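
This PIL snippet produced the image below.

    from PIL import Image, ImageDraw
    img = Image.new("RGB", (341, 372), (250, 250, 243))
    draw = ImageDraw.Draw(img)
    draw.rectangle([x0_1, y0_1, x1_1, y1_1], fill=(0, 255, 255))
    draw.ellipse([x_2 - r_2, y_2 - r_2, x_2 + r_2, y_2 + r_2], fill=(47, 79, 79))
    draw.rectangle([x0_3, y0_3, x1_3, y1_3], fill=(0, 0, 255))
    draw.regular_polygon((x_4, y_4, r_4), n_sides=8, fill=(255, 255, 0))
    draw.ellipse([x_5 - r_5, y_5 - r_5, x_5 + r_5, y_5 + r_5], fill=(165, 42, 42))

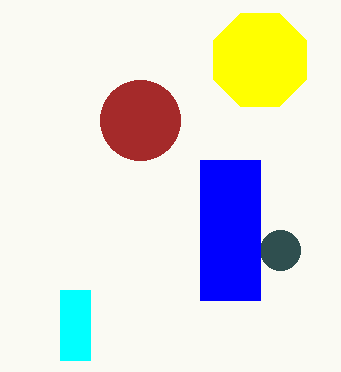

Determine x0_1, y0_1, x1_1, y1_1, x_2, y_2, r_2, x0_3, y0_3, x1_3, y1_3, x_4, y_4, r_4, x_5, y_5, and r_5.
x0_1 = 60; y0_1 = 290; x1_1 = 90; y1_1 = 360; x_2 = 280; y_2 = 250; r_2 = 20; x0_3 = 200; y0_3 = 160; x1_3 = 260; y1_3 = 300; x_4 = 260; y_4 = 60; r_4 = 50; x_5 = 140; y_5 = 120; r_5 = 40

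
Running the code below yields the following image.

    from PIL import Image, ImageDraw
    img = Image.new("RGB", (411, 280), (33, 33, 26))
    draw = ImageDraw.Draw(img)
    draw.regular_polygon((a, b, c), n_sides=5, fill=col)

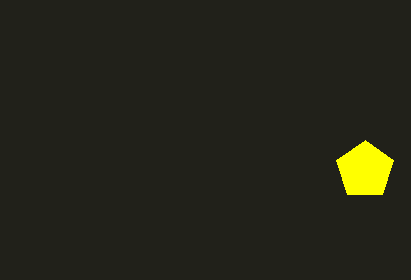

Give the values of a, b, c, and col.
a = 365
b = 170
c = 30
col = 'yellow'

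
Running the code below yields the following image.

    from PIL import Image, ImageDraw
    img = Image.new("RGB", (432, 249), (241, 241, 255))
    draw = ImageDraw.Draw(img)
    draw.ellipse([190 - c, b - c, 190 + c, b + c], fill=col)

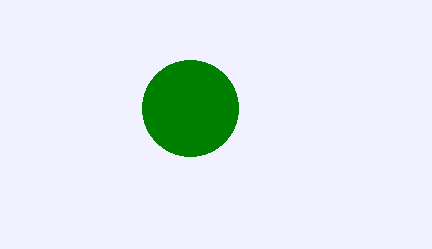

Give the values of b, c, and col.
b = 108; c = 48; col = 'green'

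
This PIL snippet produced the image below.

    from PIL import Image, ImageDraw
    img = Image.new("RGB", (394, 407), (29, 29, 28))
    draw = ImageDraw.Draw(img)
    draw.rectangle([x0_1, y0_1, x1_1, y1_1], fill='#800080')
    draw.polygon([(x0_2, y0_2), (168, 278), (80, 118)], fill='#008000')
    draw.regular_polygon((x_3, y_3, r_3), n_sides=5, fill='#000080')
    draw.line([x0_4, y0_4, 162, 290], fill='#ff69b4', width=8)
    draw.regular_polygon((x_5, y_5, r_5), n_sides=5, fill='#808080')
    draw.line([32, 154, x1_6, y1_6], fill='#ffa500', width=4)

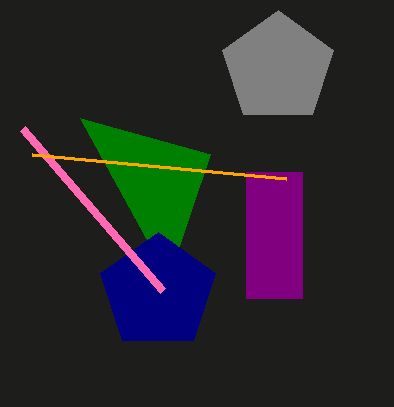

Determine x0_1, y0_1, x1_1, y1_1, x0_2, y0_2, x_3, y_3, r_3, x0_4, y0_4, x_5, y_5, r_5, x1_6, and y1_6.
x0_1 = 246; y0_1 = 172; x1_1 = 302; y1_1 = 298; x0_2 = 210; y0_2 = 154; x_3 = 158; y_3 = 292; r_3 = 60; x0_4 = 22; y0_4 = 128; x_5 = 278; y_5 = 68; r_5 = 58; x1_6 = 286; y1_6 = 178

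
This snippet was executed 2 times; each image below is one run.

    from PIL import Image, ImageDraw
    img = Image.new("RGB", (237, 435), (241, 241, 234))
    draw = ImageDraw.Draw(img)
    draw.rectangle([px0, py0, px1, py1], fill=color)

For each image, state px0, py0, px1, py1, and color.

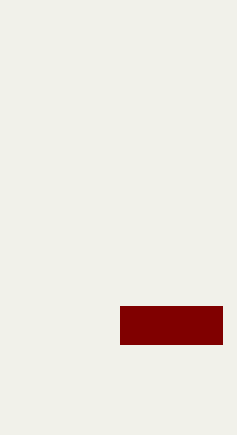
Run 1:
px0 = 120; py0 = 306; px1 = 222; py1 = 344; color = 'maroon'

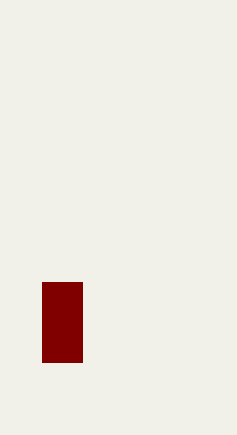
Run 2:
px0 = 42
py0 = 282
px1 = 82
py1 = 362
color = 'maroon'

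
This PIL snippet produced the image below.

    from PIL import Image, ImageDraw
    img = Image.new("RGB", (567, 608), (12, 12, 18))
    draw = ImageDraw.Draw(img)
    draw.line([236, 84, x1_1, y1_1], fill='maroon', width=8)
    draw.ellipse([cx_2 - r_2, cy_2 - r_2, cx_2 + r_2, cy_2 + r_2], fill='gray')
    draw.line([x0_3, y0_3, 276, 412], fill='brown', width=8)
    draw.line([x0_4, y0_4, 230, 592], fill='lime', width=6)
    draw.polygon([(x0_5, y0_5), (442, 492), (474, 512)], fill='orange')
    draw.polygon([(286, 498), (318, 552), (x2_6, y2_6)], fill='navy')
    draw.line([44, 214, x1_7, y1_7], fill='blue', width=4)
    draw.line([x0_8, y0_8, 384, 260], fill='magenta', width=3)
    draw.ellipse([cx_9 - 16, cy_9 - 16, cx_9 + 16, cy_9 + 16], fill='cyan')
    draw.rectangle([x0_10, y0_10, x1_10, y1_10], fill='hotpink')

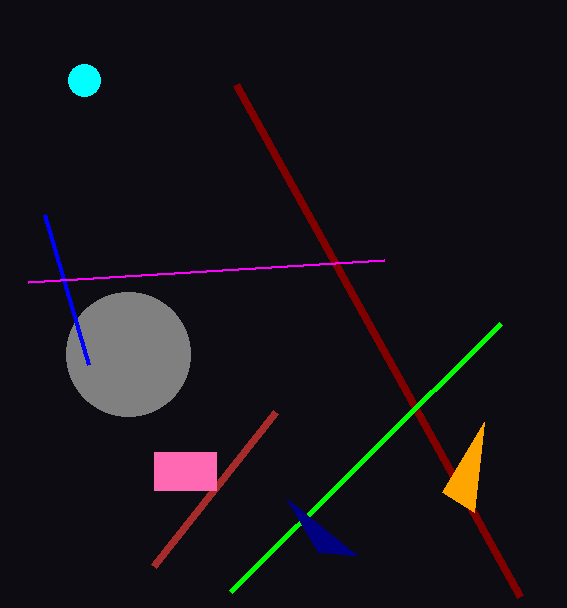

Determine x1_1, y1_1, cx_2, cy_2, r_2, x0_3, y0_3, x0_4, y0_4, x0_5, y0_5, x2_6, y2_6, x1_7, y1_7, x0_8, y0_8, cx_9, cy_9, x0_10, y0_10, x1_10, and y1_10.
x1_1 = 520
y1_1 = 596
cx_2 = 128
cy_2 = 354
r_2 = 62
x0_3 = 154
y0_3 = 566
x0_4 = 500
y0_4 = 324
x0_5 = 484
y0_5 = 422
x2_6 = 358
y2_6 = 556
x1_7 = 88
y1_7 = 364
x0_8 = 28
y0_8 = 282
cx_9 = 84
cy_9 = 80
x0_10 = 154
y0_10 = 452
x1_10 = 216
y1_10 = 490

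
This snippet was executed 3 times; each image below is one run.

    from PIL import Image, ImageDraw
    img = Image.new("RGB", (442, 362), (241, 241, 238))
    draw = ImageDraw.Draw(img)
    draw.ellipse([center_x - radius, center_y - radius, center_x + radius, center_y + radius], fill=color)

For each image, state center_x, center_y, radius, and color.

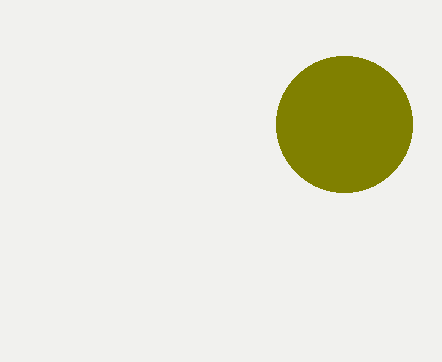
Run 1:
center_x = 344; center_y = 124; radius = 68; color = 'olive'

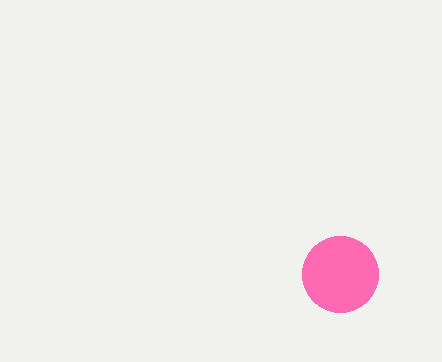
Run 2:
center_x = 340; center_y = 274; radius = 38; color = 'hotpink'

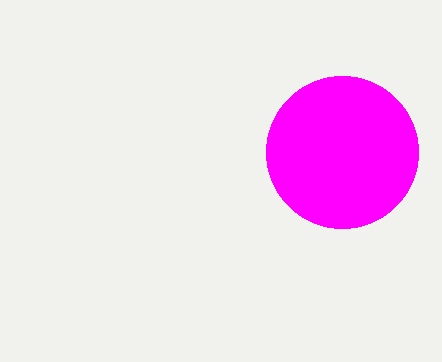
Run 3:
center_x = 342, center_y = 152, radius = 76, color = 'magenta'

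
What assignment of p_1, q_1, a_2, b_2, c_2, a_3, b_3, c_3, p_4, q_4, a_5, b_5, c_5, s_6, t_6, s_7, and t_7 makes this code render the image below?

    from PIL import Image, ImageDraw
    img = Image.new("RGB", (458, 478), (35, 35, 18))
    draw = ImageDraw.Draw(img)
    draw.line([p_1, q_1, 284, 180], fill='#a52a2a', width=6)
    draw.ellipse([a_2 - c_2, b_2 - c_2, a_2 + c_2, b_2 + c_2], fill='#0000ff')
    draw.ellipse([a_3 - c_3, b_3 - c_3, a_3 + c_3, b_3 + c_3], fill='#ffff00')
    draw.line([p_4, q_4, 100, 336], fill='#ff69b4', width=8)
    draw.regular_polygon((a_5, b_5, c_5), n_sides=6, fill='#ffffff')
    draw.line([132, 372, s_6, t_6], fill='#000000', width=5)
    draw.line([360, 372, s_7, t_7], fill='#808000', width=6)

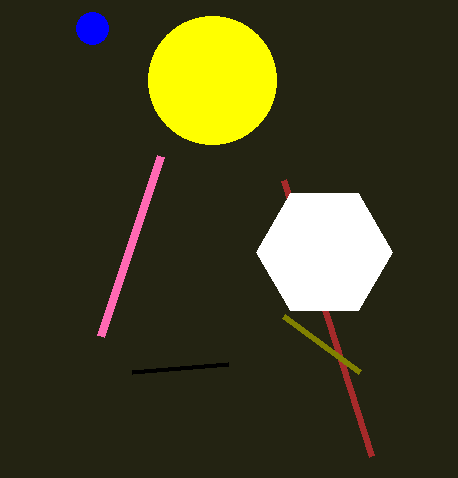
p_1 = 372
q_1 = 456
a_2 = 92
b_2 = 28
c_2 = 16
a_3 = 212
b_3 = 80
c_3 = 64
p_4 = 160
q_4 = 156
a_5 = 324
b_5 = 252
c_5 = 68
s_6 = 228
t_6 = 364
s_7 = 284
t_7 = 316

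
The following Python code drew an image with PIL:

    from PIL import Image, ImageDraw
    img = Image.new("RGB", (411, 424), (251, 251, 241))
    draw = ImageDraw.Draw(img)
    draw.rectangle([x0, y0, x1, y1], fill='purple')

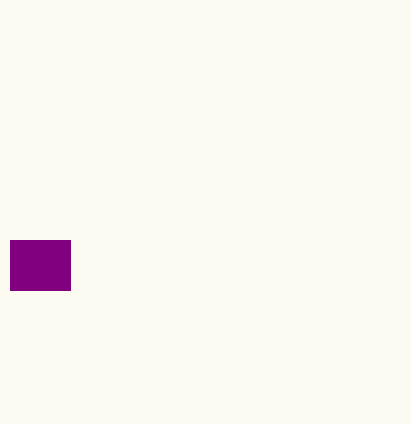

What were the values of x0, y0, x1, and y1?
x0 = 10; y0 = 240; x1 = 70; y1 = 290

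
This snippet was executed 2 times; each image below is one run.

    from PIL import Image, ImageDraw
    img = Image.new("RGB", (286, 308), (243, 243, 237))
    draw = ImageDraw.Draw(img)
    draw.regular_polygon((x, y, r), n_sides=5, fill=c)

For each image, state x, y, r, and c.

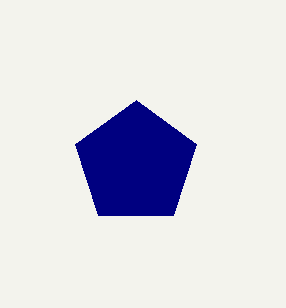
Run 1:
x = 136
y = 164
r = 64
c = 'navy'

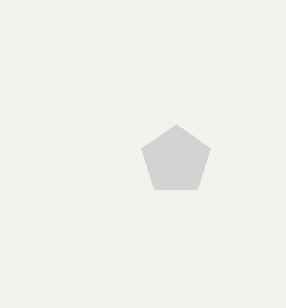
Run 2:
x = 176, y = 160, r = 36, c = 'lightgray'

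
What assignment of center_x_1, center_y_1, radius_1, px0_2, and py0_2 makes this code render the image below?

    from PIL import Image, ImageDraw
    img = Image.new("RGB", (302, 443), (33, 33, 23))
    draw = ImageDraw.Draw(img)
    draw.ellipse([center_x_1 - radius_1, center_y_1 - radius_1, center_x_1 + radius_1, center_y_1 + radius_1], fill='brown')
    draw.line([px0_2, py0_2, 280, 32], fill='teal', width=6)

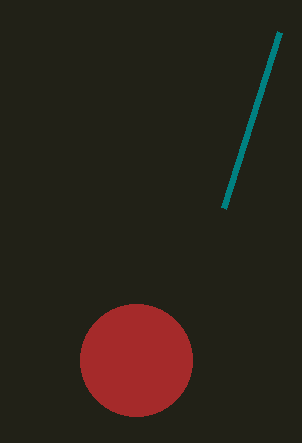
center_x_1 = 136; center_y_1 = 360; radius_1 = 56; px0_2 = 224; py0_2 = 208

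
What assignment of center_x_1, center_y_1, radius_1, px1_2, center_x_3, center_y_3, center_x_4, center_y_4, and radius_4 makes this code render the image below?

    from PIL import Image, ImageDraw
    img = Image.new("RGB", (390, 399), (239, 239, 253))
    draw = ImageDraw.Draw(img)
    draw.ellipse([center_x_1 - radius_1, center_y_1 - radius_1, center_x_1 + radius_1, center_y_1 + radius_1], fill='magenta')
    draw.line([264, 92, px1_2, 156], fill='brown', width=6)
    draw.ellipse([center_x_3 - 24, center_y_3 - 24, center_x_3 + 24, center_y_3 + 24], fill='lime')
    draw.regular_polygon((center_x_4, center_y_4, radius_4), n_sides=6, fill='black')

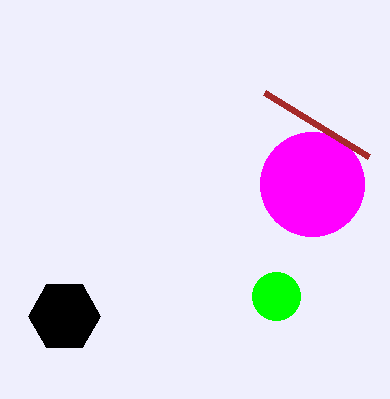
center_x_1 = 312; center_y_1 = 184; radius_1 = 52; px1_2 = 368; center_x_3 = 276; center_y_3 = 296; center_x_4 = 64; center_y_4 = 316; radius_4 = 36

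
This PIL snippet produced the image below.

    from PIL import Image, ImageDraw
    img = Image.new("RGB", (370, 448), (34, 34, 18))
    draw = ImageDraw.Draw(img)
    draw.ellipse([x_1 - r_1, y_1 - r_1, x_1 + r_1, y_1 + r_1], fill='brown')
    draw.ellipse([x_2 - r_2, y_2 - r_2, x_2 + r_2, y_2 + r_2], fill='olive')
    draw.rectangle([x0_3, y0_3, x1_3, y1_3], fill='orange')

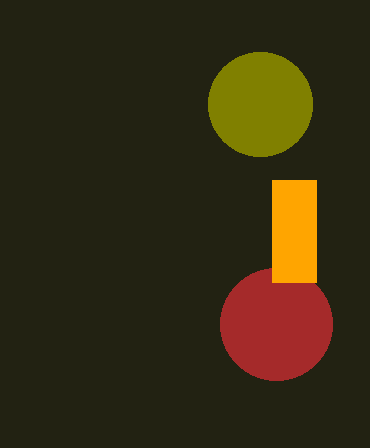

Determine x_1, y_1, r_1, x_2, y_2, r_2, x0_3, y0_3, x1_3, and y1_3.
x_1 = 276; y_1 = 324; r_1 = 56; x_2 = 260; y_2 = 104; r_2 = 52; x0_3 = 272; y0_3 = 180; x1_3 = 316; y1_3 = 282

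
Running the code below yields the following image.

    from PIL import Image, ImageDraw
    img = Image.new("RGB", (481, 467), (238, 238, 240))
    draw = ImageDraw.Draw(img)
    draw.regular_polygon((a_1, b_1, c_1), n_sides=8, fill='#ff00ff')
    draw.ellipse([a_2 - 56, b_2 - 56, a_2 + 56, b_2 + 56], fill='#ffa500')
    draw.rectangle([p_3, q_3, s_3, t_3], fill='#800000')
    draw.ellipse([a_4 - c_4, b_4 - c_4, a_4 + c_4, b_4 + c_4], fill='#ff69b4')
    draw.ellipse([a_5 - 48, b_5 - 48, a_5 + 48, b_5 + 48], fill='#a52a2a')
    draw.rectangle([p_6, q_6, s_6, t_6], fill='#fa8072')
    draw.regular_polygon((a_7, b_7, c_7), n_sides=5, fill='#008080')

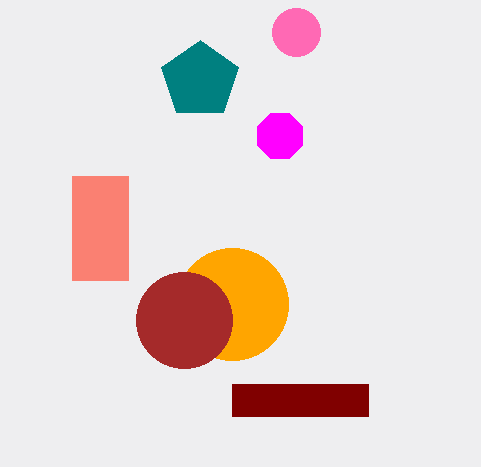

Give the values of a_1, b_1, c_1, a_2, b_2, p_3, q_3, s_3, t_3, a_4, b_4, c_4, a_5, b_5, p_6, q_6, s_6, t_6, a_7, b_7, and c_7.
a_1 = 280, b_1 = 136, c_1 = 24, a_2 = 232, b_2 = 304, p_3 = 232, q_3 = 384, s_3 = 368, t_3 = 416, a_4 = 296, b_4 = 32, c_4 = 24, a_5 = 184, b_5 = 320, p_6 = 72, q_6 = 176, s_6 = 128, t_6 = 280, a_7 = 200, b_7 = 80, c_7 = 40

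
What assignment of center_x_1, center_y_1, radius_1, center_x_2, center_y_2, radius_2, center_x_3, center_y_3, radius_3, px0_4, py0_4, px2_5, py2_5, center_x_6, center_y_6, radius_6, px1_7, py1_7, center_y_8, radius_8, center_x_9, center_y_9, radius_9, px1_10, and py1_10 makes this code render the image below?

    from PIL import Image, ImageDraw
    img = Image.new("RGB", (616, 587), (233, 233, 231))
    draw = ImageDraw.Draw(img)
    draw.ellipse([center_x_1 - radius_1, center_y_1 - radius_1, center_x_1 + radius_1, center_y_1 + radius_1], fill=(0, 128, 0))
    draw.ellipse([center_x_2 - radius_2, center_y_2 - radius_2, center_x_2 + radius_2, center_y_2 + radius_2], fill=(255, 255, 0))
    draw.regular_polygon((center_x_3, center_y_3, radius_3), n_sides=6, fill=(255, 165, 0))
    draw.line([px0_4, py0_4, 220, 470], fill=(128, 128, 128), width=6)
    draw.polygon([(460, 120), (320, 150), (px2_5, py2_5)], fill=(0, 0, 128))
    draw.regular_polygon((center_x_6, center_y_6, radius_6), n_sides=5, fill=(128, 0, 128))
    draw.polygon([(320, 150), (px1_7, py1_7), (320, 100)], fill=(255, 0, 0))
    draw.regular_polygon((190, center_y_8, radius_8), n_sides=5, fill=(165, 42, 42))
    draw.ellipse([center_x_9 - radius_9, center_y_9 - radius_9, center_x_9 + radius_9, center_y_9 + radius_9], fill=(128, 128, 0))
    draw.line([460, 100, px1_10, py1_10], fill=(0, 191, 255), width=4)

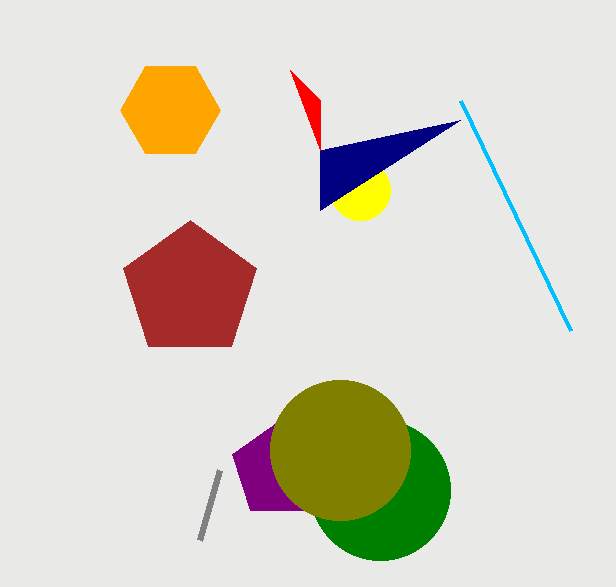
center_x_1 = 380; center_y_1 = 490; radius_1 = 70; center_x_2 = 360; center_y_2 = 190; radius_2 = 30; center_x_3 = 170; center_y_3 = 110; radius_3 = 50; px0_4 = 200; py0_4 = 540; px2_5 = 320; py2_5 = 210; center_x_6 = 280; center_y_6 = 470; radius_6 = 50; px1_7 = 290; py1_7 = 70; center_y_8 = 290; radius_8 = 70; center_x_9 = 340; center_y_9 = 450; radius_9 = 70; px1_10 = 570; py1_10 = 330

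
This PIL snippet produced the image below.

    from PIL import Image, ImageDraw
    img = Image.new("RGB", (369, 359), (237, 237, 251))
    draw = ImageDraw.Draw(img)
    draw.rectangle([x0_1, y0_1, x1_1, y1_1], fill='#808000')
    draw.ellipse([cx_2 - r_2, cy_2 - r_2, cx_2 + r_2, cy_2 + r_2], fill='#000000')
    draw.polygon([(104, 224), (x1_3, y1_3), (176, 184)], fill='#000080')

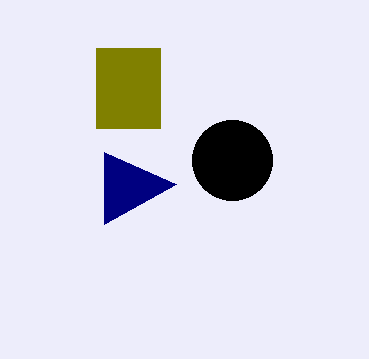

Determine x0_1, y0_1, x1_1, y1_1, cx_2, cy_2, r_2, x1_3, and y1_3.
x0_1 = 96, y0_1 = 48, x1_1 = 160, y1_1 = 128, cx_2 = 232, cy_2 = 160, r_2 = 40, x1_3 = 104, y1_3 = 152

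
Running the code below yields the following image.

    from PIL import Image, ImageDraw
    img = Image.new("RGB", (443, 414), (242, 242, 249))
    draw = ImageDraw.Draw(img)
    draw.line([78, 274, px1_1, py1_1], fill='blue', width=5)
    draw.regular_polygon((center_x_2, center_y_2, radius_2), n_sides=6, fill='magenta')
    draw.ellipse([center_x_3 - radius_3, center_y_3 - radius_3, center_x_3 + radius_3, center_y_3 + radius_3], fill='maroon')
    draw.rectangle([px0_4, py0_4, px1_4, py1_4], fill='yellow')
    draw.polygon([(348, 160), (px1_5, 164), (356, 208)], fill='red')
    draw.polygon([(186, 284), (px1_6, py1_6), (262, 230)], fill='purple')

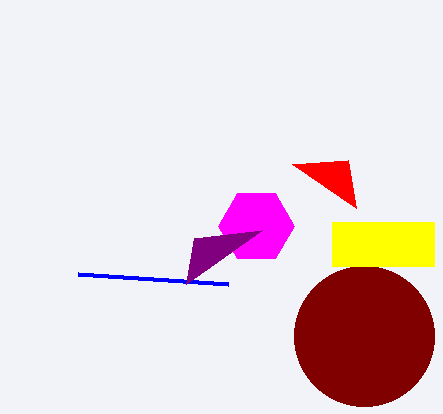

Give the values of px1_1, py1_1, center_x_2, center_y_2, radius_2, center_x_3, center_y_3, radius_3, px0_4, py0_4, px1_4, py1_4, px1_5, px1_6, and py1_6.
px1_1 = 228; py1_1 = 284; center_x_2 = 256; center_y_2 = 226; radius_2 = 38; center_x_3 = 364; center_y_3 = 336; radius_3 = 70; px0_4 = 332; py0_4 = 222; px1_4 = 434; py1_4 = 266; px1_5 = 292; px1_6 = 194; py1_6 = 238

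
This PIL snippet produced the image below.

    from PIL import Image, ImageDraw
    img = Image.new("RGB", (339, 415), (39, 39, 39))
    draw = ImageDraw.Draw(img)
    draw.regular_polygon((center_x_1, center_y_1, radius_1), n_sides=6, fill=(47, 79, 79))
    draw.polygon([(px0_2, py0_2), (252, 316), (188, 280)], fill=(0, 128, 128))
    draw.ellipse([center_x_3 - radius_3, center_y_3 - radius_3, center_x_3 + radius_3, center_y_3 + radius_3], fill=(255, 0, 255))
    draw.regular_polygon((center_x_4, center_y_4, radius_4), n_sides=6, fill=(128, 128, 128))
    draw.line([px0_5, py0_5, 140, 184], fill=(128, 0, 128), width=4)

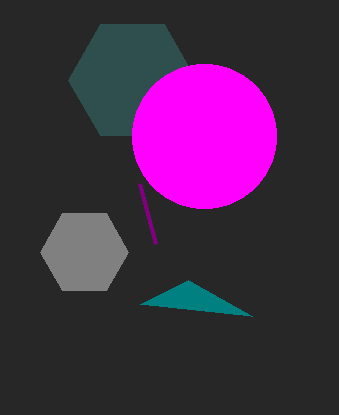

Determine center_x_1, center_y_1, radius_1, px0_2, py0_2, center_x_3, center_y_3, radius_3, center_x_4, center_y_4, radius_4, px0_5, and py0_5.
center_x_1 = 132
center_y_1 = 80
radius_1 = 64
px0_2 = 140
py0_2 = 304
center_x_3 = 204
center_y_3 = 136
radius_3 = 72
center_x_4 = 84
center_y_4 = 252
radius_4 = 44
px0_5 = 156
py0_5 = 244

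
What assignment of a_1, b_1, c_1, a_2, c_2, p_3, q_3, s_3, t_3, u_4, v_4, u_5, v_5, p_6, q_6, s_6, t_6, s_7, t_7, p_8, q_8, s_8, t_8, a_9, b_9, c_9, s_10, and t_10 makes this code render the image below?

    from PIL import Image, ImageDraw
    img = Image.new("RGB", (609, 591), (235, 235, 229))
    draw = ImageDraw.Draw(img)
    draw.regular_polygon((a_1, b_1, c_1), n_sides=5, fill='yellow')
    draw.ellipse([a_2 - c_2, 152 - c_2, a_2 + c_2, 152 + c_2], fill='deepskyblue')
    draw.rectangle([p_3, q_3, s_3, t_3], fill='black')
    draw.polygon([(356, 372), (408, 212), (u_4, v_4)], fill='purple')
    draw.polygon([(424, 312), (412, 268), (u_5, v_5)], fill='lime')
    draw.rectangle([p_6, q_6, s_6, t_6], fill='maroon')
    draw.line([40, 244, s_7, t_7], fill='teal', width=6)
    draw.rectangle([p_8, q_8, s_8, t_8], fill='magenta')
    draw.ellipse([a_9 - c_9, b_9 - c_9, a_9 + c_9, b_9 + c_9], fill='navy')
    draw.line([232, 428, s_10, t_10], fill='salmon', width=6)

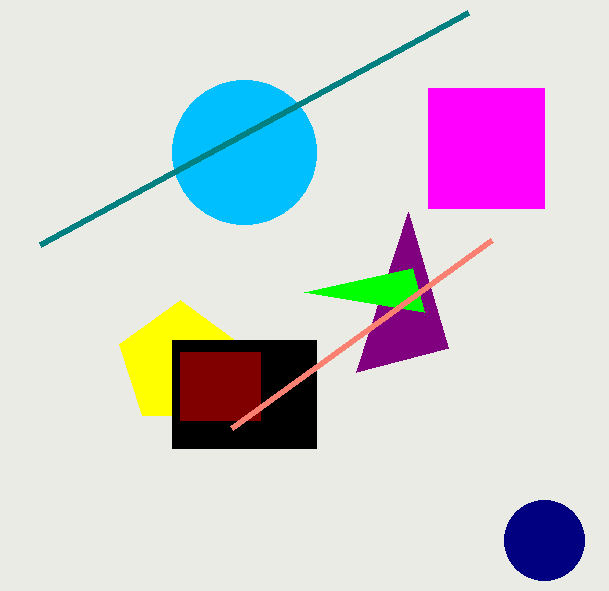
a_1 = 180; b_1 = 364; c_1 = 64; a_2 = 244; c_2 = 72; p_3 = 172; q_3 = 340; s_3 = 316; t_3 = 448; u_4 = 448; v_4 = 348; u_5 = 304; v_5 = 292; p_6 = 180; q_6 = 352; s_6 = 260; t_6 = 420; s_7 = 468; t_7 = 12; p_8 = 428; q_8 = 88; s_8 = 544; t_8 = 208; a_9 = 544; b_9 = 540; c_9 = 40; s_10 = 492; t_10 = 240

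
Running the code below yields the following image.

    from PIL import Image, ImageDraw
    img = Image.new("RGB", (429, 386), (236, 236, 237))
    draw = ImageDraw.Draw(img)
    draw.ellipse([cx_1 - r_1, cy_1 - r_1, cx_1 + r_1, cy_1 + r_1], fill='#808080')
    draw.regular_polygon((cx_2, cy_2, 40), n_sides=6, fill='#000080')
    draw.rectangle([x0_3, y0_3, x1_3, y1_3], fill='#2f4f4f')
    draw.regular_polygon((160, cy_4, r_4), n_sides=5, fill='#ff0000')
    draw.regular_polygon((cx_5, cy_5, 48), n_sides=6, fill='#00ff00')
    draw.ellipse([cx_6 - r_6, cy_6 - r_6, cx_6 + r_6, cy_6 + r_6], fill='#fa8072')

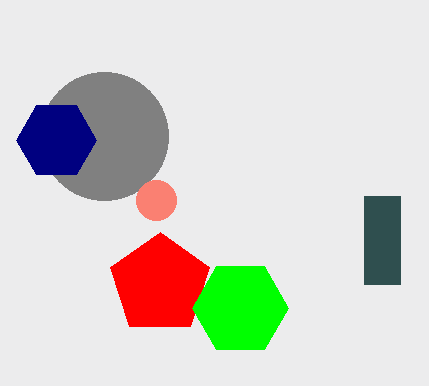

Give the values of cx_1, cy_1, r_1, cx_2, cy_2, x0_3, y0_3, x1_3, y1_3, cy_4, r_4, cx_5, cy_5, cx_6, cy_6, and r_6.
cx_1 = 104, cy_1 = 136, r_1 = 64, cx_2 = 56, cy_2 = 140, x0_3 = 364, y0_3 = 196, x1_3 = 400, y1_3 = 284, cy_4 = 284, r_4 = 52, cx_5 = 240, cy_5 = 308, cx_6 = 156, cy_6 = 200, r_6 = 20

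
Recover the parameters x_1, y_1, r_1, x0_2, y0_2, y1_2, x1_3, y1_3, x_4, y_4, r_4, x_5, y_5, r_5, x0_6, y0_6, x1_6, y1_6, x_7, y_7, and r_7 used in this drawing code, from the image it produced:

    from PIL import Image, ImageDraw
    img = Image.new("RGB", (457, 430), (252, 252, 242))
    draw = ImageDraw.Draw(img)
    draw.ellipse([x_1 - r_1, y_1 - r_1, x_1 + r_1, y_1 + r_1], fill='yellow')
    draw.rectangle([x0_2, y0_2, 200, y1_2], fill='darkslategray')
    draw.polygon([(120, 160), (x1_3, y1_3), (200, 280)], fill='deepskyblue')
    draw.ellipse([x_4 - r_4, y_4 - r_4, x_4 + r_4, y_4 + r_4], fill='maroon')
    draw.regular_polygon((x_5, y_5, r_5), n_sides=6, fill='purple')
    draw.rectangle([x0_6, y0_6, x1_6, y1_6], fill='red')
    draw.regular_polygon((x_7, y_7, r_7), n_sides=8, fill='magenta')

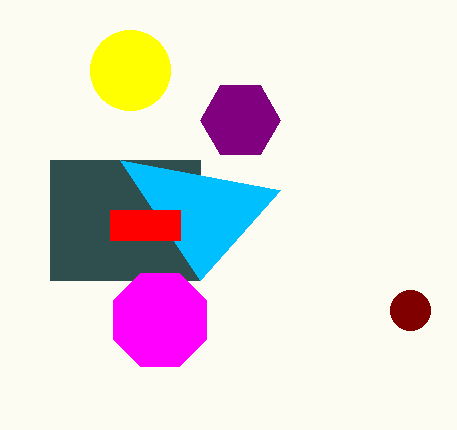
x_1 = 130, y_1 = 70, r_1 = 40, x0_2 = 50, y0_2 = 160, y1_2 = 280, x1_3 = 280, y1_3 = 190, x_4 = 410, y_4 = 310, r_4 = 20, x_5 = 240, y_5 = 120, r_5 = 40, x0_6 = 110, y0_6 = 210, x1_6 = 180, y1_6 = 240, x_7 = 160, y_7 = 320, r_7 = 50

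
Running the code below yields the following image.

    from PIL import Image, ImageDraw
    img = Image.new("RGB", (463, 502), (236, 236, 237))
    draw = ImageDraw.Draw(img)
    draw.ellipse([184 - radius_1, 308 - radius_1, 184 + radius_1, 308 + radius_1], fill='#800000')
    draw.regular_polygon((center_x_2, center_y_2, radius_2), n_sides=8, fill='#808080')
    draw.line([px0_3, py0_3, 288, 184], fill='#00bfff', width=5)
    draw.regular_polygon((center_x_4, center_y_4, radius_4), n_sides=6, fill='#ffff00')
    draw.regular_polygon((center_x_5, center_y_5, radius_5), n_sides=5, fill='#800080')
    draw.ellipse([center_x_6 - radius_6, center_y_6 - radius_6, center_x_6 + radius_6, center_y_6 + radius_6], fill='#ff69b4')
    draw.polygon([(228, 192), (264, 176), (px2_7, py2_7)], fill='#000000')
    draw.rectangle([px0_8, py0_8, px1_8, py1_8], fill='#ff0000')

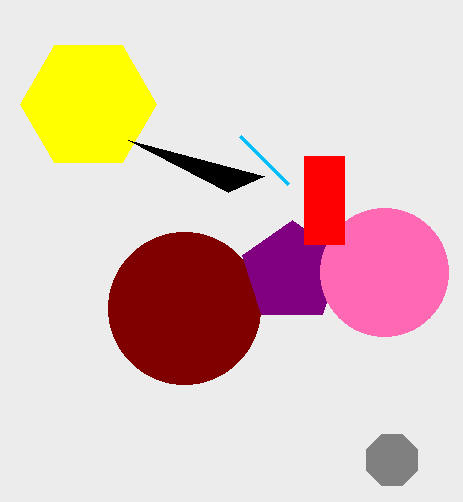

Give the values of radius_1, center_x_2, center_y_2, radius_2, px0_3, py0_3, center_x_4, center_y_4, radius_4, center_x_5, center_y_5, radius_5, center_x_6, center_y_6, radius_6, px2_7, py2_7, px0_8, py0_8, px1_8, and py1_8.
radius_1 = 76; center_x_2 = 392; center_y_2 = 460; radius_2 = 28; px0_3 = 240; py0_3 = 136; center_x_4 = 88; center_y_4 = 104; radius_4 = 68; center_x_5 = 292; center_y_5 = 272; radius_5 = 52; center_x_6 = 384; center_y_6 = 272; radius_6 = 64; px2_7 = 128; py2_7 = 140; px0_8 = 304; py0_8 = 156; px1_8 = 344; py1_8 = 244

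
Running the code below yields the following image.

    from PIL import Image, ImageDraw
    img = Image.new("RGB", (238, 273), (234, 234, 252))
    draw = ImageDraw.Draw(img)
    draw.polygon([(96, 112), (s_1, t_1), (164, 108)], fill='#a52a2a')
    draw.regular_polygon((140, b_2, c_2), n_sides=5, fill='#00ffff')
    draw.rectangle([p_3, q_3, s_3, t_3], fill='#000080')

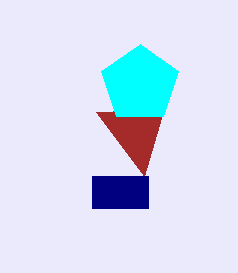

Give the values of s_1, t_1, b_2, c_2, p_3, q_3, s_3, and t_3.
s_1 = 144, t_1 = 176, b_2 = 84, c_2 = 40, p_3 = 92, q_3 = 176, s_3 = 148, t_3 = 208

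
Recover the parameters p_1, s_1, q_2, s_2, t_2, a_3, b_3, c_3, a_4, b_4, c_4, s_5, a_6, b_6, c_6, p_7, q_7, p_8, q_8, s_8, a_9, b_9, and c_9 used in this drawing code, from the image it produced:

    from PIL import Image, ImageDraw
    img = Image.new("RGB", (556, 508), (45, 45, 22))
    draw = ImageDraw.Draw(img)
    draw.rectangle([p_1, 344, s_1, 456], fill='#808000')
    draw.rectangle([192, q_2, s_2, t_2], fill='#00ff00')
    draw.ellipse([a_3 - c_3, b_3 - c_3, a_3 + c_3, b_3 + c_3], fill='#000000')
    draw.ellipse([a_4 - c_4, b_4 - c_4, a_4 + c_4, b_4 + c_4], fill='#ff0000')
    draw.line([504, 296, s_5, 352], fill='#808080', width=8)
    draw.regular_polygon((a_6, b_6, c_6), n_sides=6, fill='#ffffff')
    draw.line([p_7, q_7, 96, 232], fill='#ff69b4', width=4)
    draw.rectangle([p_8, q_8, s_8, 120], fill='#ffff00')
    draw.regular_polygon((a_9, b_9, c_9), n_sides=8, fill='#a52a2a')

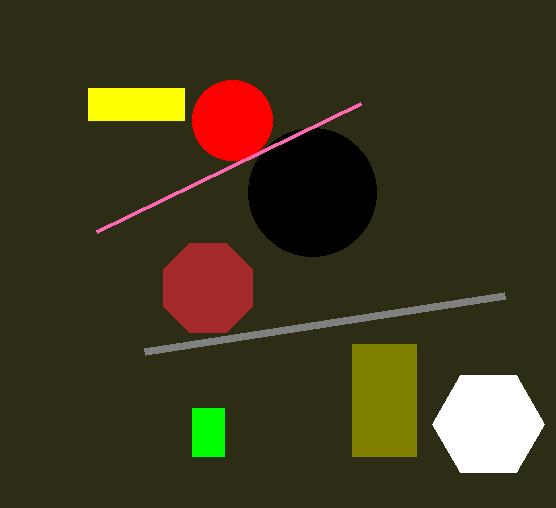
p_1 = 352
s_1 = 416
q_2 = 408
s_2 = 224
t_2 = 456
a_3 = 312
b_3 = 192
c_3 = 64
a_4 = 232
b_4 = 120
c_4 = 40
s_5 = 144
a_6 = 488
b_6 = 424
c_6 = 56
p_7 = 360
q_7 = 104
p_8 = 88
q_8 = 88
s_8 = 184
a_9 = 208
b_9 = 288
c_9 = 48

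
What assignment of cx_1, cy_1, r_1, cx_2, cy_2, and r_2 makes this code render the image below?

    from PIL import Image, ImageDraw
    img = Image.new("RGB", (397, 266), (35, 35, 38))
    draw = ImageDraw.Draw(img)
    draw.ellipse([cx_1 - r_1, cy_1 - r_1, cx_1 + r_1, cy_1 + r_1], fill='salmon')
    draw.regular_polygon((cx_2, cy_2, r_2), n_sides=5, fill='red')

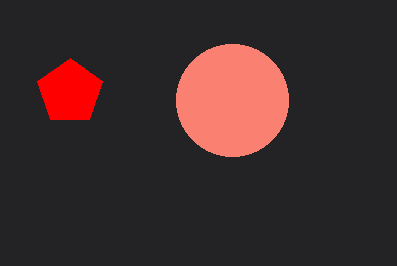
cx_1 = 232, cy_1 = 100, r_1 = 56, cx_2 = 70, cy_2 = 92, r_2 = 34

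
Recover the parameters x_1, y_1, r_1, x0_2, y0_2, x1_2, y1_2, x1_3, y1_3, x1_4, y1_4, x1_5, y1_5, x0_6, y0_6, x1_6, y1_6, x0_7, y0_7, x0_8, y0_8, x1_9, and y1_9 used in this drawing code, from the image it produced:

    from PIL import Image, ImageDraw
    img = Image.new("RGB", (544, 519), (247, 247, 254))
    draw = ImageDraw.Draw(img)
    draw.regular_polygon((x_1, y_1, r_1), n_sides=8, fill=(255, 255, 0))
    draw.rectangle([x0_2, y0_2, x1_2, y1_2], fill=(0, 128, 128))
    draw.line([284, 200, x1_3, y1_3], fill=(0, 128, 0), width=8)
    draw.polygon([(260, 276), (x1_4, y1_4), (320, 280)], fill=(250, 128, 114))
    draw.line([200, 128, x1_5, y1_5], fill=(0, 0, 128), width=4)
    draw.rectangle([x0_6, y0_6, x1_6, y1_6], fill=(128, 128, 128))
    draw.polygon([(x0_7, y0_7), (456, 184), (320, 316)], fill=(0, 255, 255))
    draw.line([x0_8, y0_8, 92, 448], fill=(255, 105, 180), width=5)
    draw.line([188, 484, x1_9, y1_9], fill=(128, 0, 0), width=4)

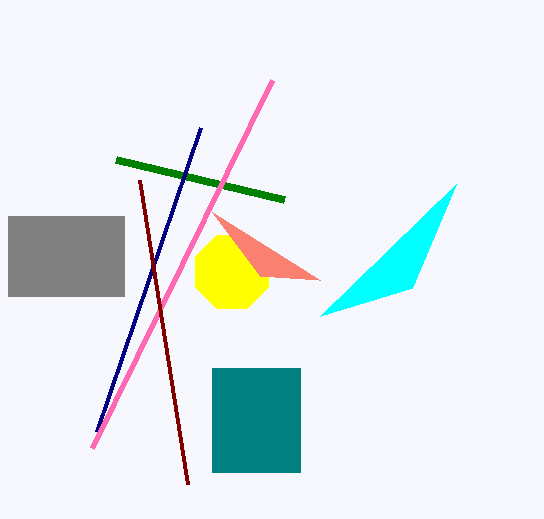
x_1 = 232, y_1 = 272, r_1 = 40, x0_2 = 212, y0_2 = 368, x1_2 = 300, y1_2 = 472, x1_3 = 116, y1_3 = 160, x1_4 = 212, y1_4 = 212, x1_5 = 96, y1_5 = 432, x0_6 = 8, y0_6 = 216, x1_6 = 124, y1_6 = 296, x0_7 = 412, y0_7 = 288, x0_8 = 272, y0_8 = 80, x1_9 = 140, y1_9 = 180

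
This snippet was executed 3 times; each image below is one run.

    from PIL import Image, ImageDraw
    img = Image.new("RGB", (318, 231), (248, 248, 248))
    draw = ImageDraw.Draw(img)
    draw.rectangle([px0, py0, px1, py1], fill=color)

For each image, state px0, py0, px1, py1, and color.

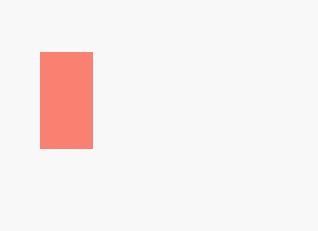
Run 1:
px0 = 40
py0 = 52
px1 = 92
py1 = 148
color = 'salmon'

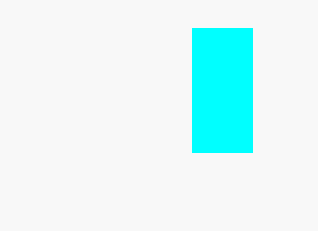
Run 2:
px0 = 192; py0 = 28; px1 = 252; py1 = 152; color = 'cyan'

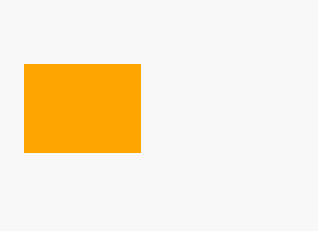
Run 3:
px0 = 24; py0 = 64; px1 = 140; py1 = 152; color = 'orange'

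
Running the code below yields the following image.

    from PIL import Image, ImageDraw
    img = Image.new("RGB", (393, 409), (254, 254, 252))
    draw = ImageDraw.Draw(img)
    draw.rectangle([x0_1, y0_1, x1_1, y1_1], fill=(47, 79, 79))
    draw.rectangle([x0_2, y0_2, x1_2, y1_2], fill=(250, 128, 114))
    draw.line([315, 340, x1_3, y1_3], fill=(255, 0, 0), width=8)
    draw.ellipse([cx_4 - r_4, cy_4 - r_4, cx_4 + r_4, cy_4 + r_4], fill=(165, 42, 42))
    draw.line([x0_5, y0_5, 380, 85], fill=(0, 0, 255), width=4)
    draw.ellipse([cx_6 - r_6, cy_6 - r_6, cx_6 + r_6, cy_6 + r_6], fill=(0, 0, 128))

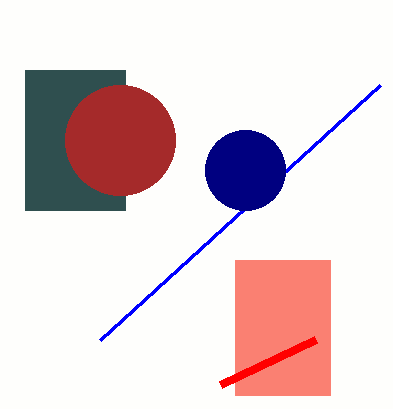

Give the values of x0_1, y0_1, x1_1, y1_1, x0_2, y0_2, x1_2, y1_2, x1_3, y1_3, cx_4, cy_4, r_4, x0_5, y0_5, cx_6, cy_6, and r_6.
x0_1 = 25
y0_1 = 70
x1_1 = 125
y1_1 = 210
x0_2 = 235
y0_2 = 260
x1_2 = 330
y1_2 = 395
x1_3 = 220
y1_3 = 385
cx_4 = 120
cy_4 = 140
r_4 = 55
x0_5 = 100
y0_5 = 340
cx_6 = 245
cy_6 = 170
r_6 = 40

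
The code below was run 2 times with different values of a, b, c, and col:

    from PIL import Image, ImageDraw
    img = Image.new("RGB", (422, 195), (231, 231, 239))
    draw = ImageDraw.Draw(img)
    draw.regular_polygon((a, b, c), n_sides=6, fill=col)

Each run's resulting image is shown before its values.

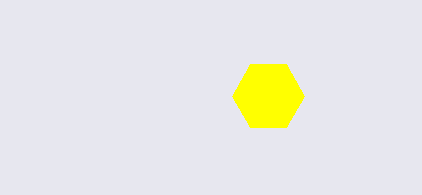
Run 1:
a = 268; b = 96; c = 36; col = 'yellow'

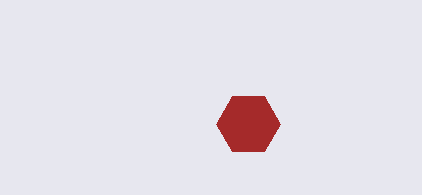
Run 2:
a = 248
b = 124
c = 32
col = 'brown'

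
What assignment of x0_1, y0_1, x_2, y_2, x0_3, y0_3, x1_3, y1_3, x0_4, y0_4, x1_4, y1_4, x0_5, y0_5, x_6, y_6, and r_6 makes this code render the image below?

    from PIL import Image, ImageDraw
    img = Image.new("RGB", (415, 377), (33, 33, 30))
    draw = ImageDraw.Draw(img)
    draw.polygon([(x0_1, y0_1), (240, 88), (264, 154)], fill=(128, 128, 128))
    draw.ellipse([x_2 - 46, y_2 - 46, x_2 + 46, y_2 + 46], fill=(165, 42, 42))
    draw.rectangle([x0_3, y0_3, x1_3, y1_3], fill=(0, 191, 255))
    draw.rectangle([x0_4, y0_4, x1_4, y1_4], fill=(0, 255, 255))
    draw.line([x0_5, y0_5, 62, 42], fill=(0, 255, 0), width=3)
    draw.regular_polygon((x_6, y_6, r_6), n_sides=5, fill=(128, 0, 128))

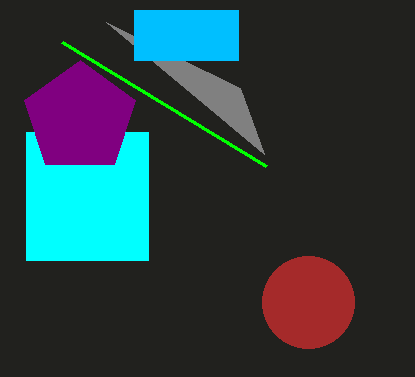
x0_1 = 106
y0_1 = 22
x_2 = 308
y_2 = 302
x0_3 = 134
y0_3 = 10
x1_3 = 238
y1_3 = 60
x0_4 = 26
y0_4 = 132
x1_4 = 148
y1_4 = 260
x0_5 = 266
y0_5 = 166
x_6 = 80
y_6 = 118
r_6 = 58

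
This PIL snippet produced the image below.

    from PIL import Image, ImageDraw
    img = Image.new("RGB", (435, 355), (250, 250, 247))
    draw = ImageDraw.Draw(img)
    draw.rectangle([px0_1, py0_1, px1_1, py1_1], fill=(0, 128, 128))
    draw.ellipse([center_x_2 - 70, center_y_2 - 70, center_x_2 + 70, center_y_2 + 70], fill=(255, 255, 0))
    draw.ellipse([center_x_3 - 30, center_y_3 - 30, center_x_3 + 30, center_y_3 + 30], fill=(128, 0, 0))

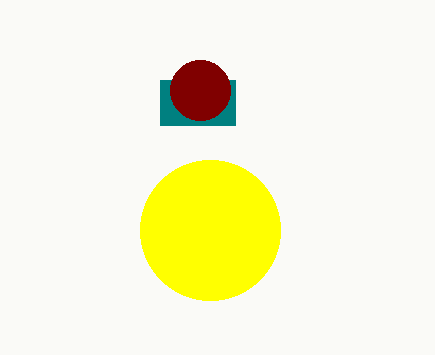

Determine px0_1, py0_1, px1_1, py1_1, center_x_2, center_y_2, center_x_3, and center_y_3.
px0_1 = 160
py0_1 = 80
px1_1 = 235
py1_1 = 125
center_x_2 = 210
center_y_2 = 230
center_x_3 = 200
center_y_3 = 90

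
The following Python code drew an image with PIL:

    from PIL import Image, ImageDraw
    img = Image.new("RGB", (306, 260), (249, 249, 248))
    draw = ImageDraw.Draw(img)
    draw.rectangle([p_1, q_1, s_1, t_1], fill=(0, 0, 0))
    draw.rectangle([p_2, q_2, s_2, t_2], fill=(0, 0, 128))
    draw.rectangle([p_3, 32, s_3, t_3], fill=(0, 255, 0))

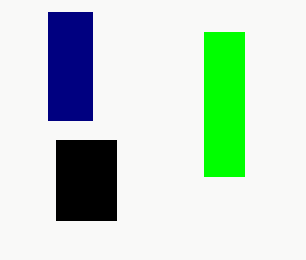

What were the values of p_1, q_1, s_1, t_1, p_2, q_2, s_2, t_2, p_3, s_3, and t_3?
p_1 = 56; q_1 = 140; s_1 = 116; t_1 = 220; p_2 = 48; q_2 = 12; s_2 = 92; t_2 = 120; p_3 = 204; s_3 = 244; t_3 = 176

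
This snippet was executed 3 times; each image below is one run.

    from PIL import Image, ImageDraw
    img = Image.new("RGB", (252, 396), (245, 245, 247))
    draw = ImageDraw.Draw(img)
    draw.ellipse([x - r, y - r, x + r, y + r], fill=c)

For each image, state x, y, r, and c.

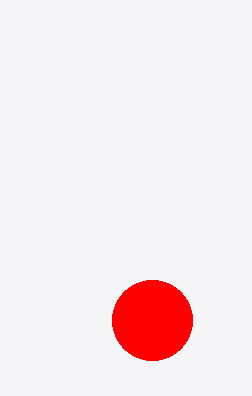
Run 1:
x = 152; y = 320; r = 40; c = 'red'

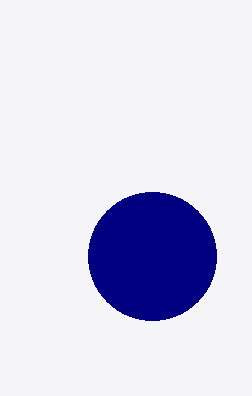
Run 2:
x = 152, y = 256, r = 64, c = 'navy'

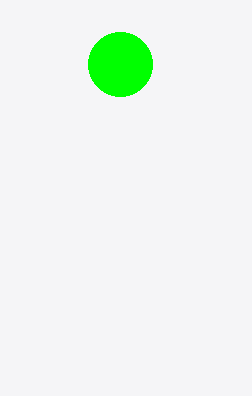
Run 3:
x = 120; y = 64; r = 32; c = 'lime'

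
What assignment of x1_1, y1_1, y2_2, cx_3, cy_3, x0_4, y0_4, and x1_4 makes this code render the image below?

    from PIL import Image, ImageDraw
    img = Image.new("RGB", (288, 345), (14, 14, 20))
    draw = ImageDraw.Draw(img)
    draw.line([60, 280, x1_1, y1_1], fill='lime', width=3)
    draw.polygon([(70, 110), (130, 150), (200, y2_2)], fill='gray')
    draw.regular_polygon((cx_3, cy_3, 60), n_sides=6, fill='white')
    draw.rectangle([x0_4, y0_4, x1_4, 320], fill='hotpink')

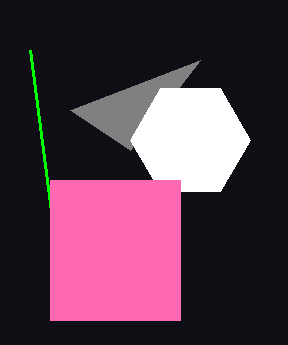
x1_1 = 30, y1_1 = 50, y2_2 = 60, cx_3 = 190, cy_3 = 140, x0_4 = 50, y0_4 = 180, x1_4 = 180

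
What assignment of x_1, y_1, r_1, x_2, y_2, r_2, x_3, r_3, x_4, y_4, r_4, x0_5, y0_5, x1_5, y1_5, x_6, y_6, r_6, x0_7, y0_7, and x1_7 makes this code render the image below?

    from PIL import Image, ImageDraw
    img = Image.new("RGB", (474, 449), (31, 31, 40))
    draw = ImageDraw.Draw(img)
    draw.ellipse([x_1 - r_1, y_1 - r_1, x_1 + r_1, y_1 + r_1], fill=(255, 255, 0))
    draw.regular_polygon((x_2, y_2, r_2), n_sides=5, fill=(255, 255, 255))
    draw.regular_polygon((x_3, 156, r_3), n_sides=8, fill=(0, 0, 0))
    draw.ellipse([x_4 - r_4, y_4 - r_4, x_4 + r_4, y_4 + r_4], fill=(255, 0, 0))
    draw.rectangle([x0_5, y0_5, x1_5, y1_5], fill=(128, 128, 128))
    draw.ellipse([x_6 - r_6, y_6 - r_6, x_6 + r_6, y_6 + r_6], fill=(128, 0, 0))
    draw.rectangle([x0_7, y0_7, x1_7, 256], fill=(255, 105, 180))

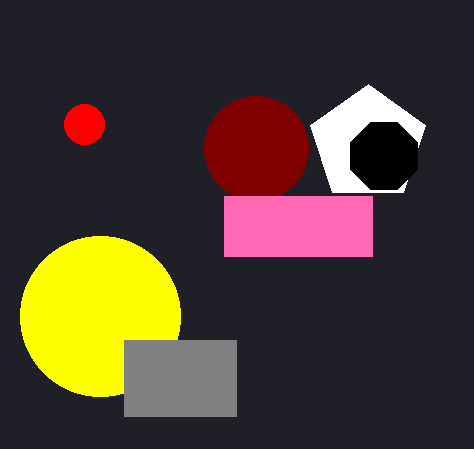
x_1 = 100
y_1 = 316
r_1 = 80
x_2 = 368
y_2 = 144
r_2 = 60
x_3 = 384
r_3 = 36
x_4 = 84
y_4 = 124
r_4 = 20
x0_5 = 124
y0_5 = 340
x1_5 = 236
y1_5 = 416
x_6 = 256
y_6 = 148
r_6 = 52
x0_7 = 224
y0_7 = 196
x1_7 = 372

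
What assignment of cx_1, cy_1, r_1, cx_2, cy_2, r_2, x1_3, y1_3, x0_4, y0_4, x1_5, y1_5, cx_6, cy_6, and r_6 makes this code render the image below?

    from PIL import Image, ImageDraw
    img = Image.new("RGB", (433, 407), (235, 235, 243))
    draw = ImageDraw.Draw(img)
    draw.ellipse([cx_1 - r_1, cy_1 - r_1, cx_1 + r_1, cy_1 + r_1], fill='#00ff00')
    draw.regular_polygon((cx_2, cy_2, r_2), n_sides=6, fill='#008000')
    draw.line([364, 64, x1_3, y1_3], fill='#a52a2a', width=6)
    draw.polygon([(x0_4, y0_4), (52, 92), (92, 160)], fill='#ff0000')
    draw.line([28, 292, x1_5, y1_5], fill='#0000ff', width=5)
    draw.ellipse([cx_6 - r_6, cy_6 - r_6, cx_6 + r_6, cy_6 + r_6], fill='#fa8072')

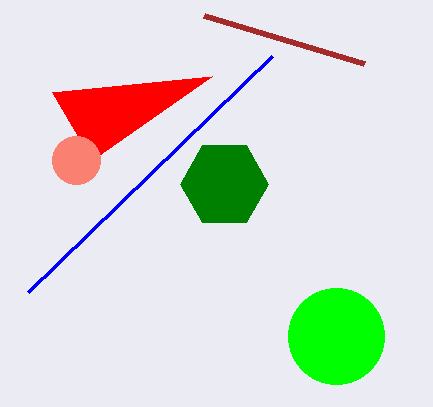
cx_1 = 336; cy_1 = 336; r_1 = 48; cx_2 = 224; cy_2 = 184; r_2 = 44; x1_3 = 204; y1_3 = 16; x0_4 = 212; y0_4 = 76; x1_5 = 272; y1_5 = 56; cx_6 = 76; cy_6 = 160; r_6 = 24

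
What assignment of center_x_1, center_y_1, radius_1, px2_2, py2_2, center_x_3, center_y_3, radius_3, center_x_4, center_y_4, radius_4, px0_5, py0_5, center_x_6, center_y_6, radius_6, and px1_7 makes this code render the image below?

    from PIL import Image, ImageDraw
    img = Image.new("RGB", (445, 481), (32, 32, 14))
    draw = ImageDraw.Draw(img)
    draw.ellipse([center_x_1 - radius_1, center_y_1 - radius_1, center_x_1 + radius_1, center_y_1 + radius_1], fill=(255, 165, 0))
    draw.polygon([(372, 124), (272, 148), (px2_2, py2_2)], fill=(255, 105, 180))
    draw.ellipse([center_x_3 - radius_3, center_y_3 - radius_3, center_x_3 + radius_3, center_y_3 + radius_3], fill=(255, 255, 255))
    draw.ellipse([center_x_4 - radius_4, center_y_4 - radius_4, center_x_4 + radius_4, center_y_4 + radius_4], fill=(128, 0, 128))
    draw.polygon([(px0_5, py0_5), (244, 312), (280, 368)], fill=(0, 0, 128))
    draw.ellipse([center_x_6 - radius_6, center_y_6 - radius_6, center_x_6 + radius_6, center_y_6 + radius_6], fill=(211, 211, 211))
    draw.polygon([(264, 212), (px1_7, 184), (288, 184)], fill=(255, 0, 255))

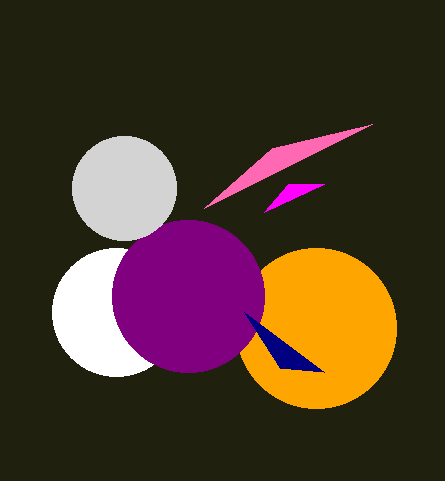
center_x_1 = 316, center_y_1 = 328, radius_1 = 80, px2_2 = 204, py2_2 = 208, center_x_3 = 116, center_y_3 = 312, radius_3 = 64, center_x_4 = 188, center_y_4 = 296, radius_4 = 76, px0_5 = 324, py0_5 = 372, center_x_6 = 124, center_y_6 = 188, radius_6 = 52, px1_7 = 324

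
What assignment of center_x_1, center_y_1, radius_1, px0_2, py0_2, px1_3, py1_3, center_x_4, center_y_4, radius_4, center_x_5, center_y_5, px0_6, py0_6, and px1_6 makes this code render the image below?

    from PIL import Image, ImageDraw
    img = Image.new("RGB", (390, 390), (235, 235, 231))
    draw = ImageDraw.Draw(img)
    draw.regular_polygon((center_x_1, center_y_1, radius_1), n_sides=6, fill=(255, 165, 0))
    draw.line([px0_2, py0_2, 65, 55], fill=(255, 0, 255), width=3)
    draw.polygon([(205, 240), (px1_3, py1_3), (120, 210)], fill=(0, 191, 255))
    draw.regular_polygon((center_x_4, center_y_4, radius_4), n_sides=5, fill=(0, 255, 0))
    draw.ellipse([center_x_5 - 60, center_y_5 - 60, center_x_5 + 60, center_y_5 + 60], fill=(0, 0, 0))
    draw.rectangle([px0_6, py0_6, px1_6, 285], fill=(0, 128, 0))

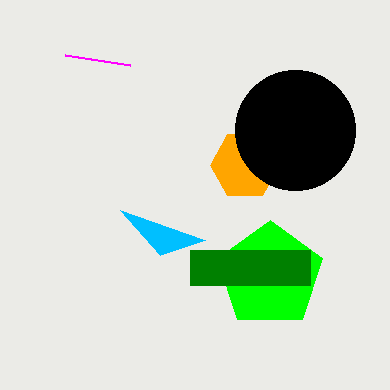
center_x_1 = 245
center_y_1 = 165
radius_1 = 35
px0_2 = 130
py0_2 = 65
px1_3 = 160
py1_3 = 255
center_x_4 = 270
center_y_4 = 275
radius_4 = 55
center_x_5 = 295
center_y_5 = 130
px0_6 = 190
py0_6 = 250
px1_6 = 310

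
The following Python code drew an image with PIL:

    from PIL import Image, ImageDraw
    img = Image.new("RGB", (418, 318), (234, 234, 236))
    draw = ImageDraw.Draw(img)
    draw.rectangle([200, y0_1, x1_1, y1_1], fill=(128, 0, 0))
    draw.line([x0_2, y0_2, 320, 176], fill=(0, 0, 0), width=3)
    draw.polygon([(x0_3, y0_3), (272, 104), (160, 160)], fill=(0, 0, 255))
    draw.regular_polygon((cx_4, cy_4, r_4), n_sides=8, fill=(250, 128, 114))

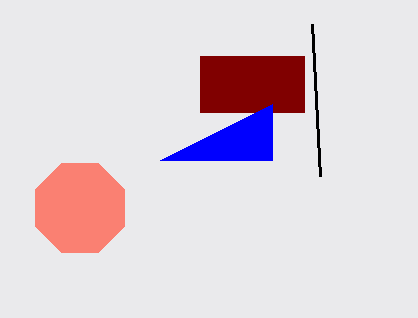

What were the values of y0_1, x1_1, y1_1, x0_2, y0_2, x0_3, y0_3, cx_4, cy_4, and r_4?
y0_1 = 56
x1_1 = 304
y1_1 = 112
x0_2 = 312
y0_2 = 24
x0_3 = 272
y0_3 = 160
cx_4 = 80
cy_4 = 208
r_4 = 48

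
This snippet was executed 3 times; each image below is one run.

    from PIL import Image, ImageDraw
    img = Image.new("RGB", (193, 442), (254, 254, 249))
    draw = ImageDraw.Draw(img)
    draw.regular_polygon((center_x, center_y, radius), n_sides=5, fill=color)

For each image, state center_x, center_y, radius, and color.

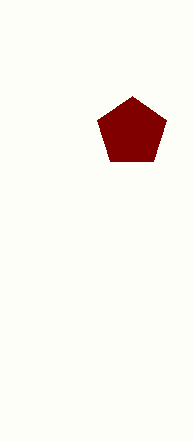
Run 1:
center_x = 132; center_y = 132; radius = 36; color = 'maroon'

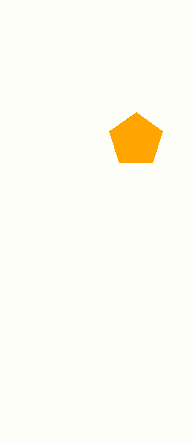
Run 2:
center_x = 136; center_y = 140; radius = 28; color = 'orange'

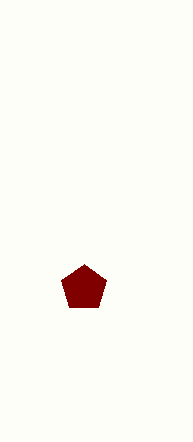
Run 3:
center_x = 84
center_y = 288
radius = 24
color = 'maroon'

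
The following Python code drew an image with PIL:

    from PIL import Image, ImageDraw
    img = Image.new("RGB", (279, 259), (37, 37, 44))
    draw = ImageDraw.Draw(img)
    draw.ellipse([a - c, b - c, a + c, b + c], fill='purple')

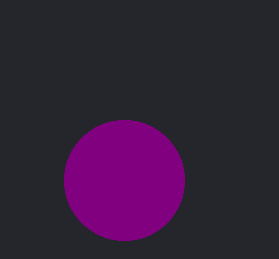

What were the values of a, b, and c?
a = 124; b = 180; c = 60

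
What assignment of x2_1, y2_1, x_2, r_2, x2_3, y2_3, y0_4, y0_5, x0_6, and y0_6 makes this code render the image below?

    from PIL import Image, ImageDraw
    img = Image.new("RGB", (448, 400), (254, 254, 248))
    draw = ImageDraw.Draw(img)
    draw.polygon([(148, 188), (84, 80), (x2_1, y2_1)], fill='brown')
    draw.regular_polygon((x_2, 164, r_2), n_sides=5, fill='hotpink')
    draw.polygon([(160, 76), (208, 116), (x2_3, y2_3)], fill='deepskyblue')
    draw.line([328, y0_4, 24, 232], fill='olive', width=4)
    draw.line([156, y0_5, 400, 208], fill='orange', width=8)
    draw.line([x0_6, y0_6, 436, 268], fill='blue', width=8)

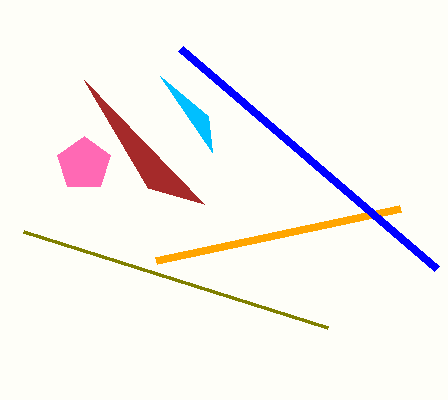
x2_1 = 204, y2_1 = 204, x_2 = 84, r_2 = 28, x2_3 = 212, y2_3 = 152, y0_4 = 328, y0_5 = 260, x0_6 = 180, y0_6 = 48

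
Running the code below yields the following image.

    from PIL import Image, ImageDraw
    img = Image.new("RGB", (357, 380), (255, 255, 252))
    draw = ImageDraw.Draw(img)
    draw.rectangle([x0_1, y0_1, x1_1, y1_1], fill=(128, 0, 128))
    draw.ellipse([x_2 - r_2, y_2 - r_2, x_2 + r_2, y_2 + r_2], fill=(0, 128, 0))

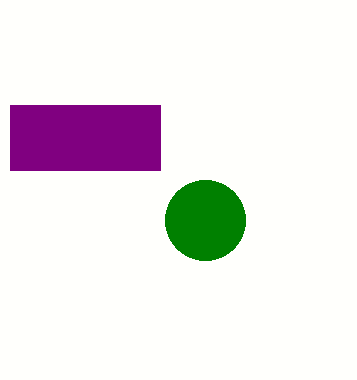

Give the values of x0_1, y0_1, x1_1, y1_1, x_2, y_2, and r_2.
x0_1 = 10
y0_1 = 105
x1_1 = 160
y1_1 = 170
x_2 = 205
y_2 = 220
r_2 = 40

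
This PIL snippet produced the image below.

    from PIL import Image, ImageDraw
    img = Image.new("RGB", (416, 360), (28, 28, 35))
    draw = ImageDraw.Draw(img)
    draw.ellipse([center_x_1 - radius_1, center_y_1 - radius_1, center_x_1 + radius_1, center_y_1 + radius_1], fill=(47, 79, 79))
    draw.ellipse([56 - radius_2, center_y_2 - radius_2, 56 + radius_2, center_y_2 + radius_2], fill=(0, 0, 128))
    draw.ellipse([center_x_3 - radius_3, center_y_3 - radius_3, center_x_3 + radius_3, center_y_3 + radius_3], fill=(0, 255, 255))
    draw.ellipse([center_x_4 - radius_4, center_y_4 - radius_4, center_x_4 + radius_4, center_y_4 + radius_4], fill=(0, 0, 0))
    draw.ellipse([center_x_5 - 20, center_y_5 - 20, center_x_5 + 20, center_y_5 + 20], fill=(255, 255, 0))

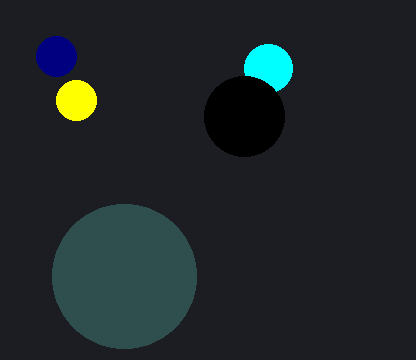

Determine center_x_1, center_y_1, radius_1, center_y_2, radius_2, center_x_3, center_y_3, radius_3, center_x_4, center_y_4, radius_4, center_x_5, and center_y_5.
center_x_1 = 124, center_y_1 = 276, radius_1 = 72, center_y_2 = 56, radius_2 = 20, center_x_3 = 268, center_y_3 = 68, radius_3 = 24, center_x_4 = 244, center_y_4 = 116, radius_4 = 40, center_x_5 = 76, center_y_5 = 100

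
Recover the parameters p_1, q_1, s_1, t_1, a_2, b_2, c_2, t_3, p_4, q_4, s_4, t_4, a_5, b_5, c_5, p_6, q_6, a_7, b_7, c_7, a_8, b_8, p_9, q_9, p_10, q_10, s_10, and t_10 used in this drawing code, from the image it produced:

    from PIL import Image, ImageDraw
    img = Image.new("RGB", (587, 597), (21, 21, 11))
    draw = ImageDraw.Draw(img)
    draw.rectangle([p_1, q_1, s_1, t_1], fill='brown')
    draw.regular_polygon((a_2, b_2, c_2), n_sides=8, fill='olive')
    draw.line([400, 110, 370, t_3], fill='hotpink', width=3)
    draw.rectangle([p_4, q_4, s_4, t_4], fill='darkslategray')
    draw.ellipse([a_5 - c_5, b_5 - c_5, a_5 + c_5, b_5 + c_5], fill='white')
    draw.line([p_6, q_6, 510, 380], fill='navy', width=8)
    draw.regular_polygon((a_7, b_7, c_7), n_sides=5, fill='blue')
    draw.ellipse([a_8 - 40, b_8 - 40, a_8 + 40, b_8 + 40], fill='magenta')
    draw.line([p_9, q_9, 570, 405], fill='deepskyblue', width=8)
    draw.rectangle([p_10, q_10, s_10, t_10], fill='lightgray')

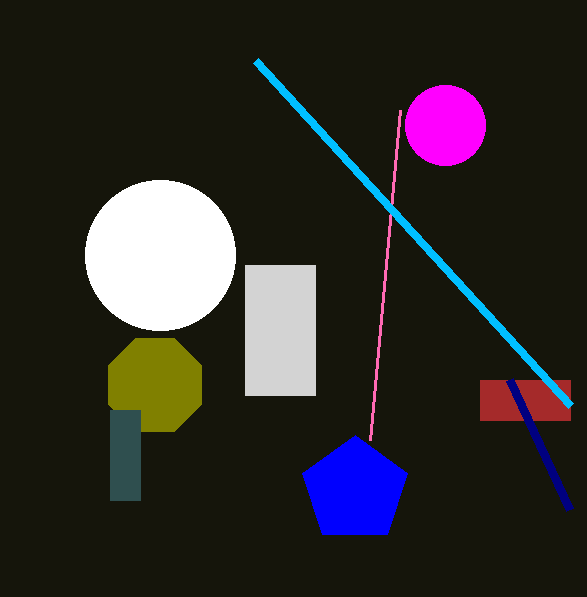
p_1 = 480
q_1 = 380
s_1 = 570
t_1 = 420
a_2 = 155
b_2 = 385
c_2 = 50
t_3 = 440
p_4 = 110
q_4 = 410
s_4 = 140
t_4 = 500
a_5 = 160
b_5 = 255
c_5 = 75
p_6 = 570
q_6 = 510
a_7 = 355
b_7 = 490
c_7 = 55
a_8 = 445
b_8 = 125
p_9 = 255
q_9 = 60
p_10 = 245
q_10 = 265
s_10 = 315
t_10 = 395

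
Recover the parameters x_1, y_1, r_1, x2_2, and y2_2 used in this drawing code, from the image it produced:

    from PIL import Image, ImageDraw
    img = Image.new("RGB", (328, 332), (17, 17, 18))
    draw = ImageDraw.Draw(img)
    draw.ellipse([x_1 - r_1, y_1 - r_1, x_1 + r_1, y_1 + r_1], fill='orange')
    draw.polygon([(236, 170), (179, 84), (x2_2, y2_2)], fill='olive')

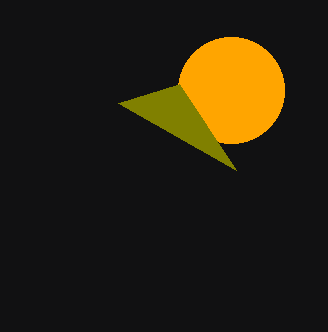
x_1 = 231
y_1 = 90
r_1 = 53
x2_2 = 118
y2_2 = 103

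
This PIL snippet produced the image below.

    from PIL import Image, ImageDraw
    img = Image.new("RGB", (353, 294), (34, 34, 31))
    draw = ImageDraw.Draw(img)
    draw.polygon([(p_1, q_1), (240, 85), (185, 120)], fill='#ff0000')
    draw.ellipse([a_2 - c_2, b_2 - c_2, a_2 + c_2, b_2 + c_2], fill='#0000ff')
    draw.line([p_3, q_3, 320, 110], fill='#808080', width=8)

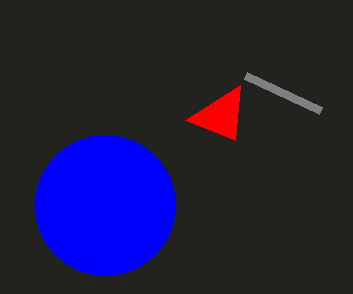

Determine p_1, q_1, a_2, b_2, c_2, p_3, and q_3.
p_1 = 235; q_1 = 140; a_2 = 105; b_2 = 205; c_2 = 70; p_3 = 245; q_3 = 75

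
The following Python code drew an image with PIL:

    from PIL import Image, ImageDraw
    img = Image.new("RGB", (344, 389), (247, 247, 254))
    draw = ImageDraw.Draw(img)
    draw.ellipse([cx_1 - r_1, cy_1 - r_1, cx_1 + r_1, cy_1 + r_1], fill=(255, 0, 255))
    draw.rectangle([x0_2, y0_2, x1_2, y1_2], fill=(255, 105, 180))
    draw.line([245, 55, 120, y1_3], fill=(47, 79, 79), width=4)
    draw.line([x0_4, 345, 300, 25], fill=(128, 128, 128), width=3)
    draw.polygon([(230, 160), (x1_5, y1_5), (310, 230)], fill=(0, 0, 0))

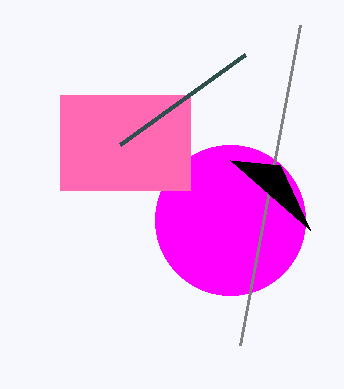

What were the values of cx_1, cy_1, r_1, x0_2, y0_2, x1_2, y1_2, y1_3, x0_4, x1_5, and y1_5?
cx_1 = 230; cy_1 = 220; r_1 = 75; x0_2 = 60; y0_2 = 95; x1_2 = 190; y1_2 = 190; y1_3 = 145; x0_4 = 240; x1_5 = 280; y1_5 = 165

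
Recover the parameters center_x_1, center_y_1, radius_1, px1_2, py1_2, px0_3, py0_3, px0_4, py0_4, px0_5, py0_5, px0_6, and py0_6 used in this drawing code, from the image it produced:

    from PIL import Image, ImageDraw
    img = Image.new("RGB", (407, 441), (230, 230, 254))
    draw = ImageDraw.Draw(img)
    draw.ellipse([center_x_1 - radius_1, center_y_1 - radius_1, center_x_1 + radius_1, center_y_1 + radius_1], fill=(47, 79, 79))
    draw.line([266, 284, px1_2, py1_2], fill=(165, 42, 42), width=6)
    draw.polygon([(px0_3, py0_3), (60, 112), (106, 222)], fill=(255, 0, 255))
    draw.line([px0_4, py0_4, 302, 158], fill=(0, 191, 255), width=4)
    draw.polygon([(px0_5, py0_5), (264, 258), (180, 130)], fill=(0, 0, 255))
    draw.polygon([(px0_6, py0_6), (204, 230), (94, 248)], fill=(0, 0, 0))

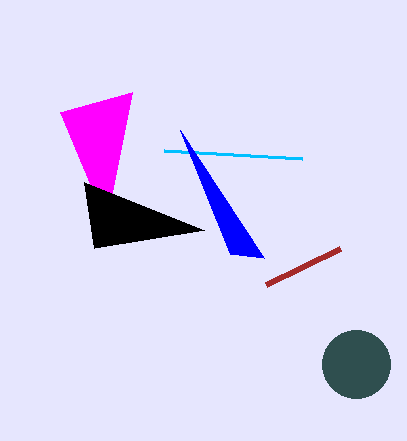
center_x_1 = 356; center_y_1 = 364; radius_1 = 34; px1_2 = 340; py1_2 = 248; px0_3 = 132; py0_3 = 92; px0_4 = 164; py0_4 = 150; px0_5 = 230; py0_5 = 254; px0_6 = 84; py0_6 = 182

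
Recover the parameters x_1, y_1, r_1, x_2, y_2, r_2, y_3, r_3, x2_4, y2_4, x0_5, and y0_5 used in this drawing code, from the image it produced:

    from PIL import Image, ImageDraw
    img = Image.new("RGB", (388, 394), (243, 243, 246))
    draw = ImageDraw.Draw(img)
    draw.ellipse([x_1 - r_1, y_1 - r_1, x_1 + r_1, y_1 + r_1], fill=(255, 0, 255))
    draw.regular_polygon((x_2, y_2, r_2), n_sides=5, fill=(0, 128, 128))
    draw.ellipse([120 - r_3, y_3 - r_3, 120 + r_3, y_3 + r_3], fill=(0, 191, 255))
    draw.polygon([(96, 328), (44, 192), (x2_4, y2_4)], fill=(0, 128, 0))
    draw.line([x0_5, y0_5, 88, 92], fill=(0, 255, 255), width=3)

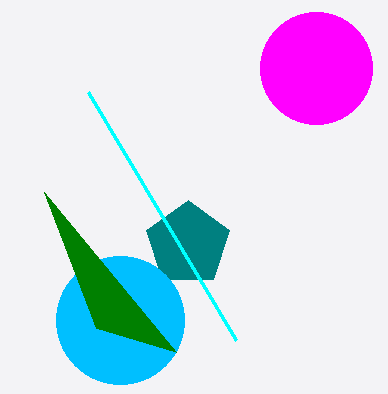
x_1 = 316; y_1 = 68; r_1 = 56; x_2 = 188; y_2 = 244; r_2 = 44; y_3 = 320; r_3 = 64; x2_4 = 176; y2_4 = 352; x0_5 = 236; y0_5 = 340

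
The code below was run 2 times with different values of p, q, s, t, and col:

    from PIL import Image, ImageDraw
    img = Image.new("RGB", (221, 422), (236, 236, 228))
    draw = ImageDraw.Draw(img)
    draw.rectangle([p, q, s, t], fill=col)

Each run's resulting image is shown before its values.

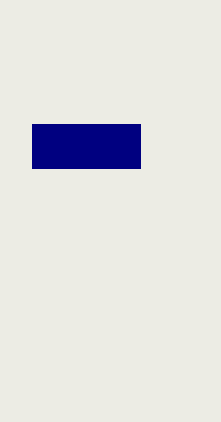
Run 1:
p = 32; q = 124; s = 140; t = 168; col = 'navy'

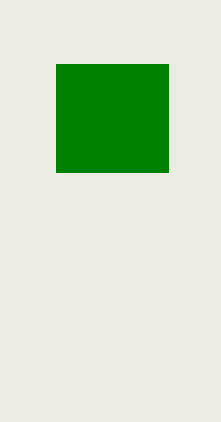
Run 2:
p = 56, q = 64, s = 168, t = 172, col = 'green'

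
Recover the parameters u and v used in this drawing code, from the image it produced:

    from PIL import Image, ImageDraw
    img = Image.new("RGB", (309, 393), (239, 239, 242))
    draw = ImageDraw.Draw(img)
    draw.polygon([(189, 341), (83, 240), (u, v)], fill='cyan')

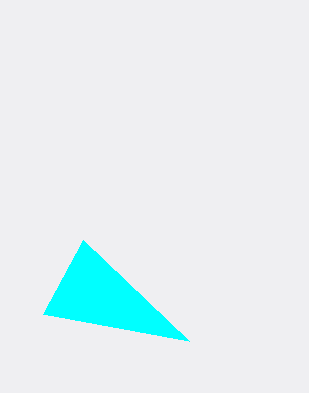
u = 43, v = 314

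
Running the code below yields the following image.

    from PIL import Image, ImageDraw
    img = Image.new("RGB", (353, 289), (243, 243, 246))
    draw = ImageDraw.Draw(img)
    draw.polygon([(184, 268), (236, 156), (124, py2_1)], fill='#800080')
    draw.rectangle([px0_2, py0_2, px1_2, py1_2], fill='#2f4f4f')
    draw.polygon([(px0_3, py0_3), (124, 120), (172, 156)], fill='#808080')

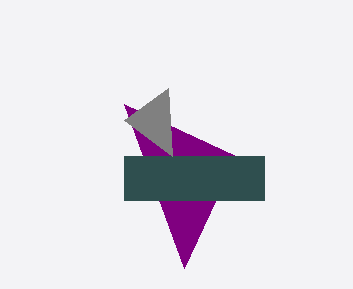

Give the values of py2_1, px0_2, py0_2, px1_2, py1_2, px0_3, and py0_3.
py2_1 = 104
px0_2 = 124
py0_2 = 156
px1_2 = 264
py1_2 = 200
px0_3 = 168
py0_3 = 88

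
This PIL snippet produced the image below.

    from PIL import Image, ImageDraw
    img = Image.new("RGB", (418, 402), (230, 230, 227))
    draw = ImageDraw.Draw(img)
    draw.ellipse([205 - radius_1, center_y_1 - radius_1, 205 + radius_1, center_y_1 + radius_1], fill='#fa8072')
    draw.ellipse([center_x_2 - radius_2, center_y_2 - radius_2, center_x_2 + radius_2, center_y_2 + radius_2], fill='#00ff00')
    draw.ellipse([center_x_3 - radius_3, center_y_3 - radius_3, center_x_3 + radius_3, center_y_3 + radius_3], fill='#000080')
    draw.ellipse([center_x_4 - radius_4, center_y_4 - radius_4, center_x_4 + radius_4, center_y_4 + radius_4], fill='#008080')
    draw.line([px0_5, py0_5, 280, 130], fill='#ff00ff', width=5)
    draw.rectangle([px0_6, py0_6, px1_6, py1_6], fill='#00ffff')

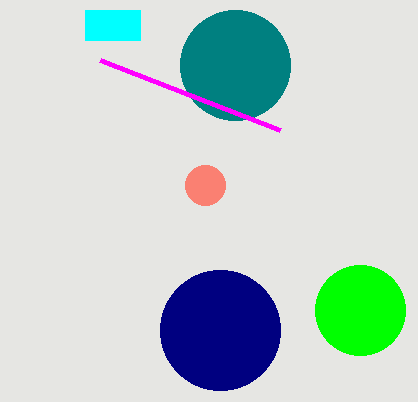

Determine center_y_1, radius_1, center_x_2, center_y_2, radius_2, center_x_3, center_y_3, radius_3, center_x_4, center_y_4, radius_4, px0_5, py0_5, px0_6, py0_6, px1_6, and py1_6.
center_y_1 = 185
radius_1 = 20
center_x_2 = 360
center_y_2 = 310
radius_2 = 45
center_x_3 = 220
center_y_3 = 330
radius_3 = 60
center_x_4 = 235
center_y_4 = 65
radius_4 = 55
px0_5 = 100
py0_5 = 60
px0_6 = 85
py0_6 = 10
px1_6 = 140
py1_6 = 40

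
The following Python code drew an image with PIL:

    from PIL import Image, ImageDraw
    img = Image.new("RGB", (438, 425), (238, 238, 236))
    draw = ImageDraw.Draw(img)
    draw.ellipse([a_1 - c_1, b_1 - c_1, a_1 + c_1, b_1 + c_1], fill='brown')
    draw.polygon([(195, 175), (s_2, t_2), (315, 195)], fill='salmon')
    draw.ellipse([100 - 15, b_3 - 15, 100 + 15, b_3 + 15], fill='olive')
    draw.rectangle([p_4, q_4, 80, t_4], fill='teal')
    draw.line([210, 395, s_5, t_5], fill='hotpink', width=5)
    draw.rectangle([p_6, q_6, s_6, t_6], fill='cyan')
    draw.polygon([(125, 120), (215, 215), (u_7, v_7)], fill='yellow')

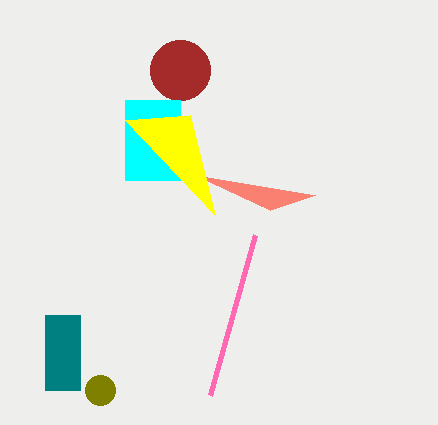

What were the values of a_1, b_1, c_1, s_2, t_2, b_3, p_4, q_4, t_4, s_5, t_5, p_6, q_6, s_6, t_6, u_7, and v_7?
a_1 = 180, b_1 = 70, c_1 = 30, s_2 = 270, t_2 = 210, b_3 = 390, p_4 = 45, q_4 = 315, t_4 = 390, s_5 = 255, t_5 = 235, p_6 = 125, q_6 = 100, s_6 = 180, t_6 = 180, u_7 = 190, v_7 = 115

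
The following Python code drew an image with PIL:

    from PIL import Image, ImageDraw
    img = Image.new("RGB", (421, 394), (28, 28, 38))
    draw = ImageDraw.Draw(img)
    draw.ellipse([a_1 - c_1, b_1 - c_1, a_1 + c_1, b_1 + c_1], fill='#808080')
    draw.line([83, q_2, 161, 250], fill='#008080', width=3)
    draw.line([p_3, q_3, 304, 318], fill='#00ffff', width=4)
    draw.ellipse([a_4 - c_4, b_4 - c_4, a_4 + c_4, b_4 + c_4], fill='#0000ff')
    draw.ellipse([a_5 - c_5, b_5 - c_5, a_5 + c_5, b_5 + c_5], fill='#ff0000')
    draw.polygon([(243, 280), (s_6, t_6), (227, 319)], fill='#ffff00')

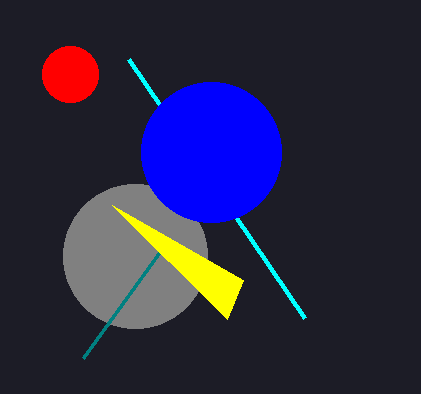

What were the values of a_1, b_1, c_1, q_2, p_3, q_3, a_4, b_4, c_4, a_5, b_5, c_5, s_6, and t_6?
a_1 = 135
b_1 = 256
c_1 = 72
q_2 = 358
p_3 = 128
q_3 = 59
a_4 = 211
b_4 = 152
c_4 = 70
a_5 = 70
b_5 = 74
c_5 = 28
s_6 = 112
t_6 = 205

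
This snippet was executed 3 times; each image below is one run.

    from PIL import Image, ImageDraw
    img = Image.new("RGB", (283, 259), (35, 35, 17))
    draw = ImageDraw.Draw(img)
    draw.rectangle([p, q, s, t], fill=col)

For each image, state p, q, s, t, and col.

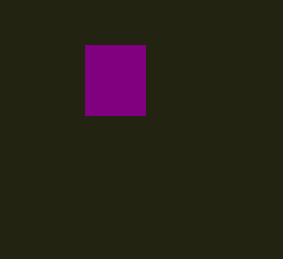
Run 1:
p = 85; q = 45; s = 145; t = 115; col = 'purple'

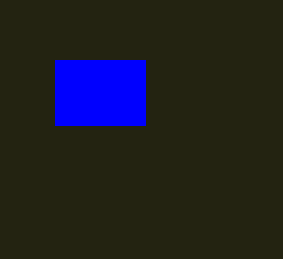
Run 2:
p = 55; q = 60; s = 145; t = 125; col = 'blue'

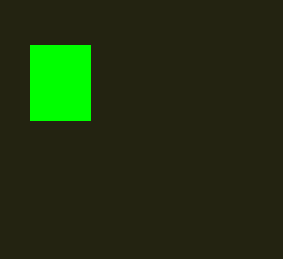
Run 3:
p = 30; q = 45; s = 90; t = 120; col = 'lime'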